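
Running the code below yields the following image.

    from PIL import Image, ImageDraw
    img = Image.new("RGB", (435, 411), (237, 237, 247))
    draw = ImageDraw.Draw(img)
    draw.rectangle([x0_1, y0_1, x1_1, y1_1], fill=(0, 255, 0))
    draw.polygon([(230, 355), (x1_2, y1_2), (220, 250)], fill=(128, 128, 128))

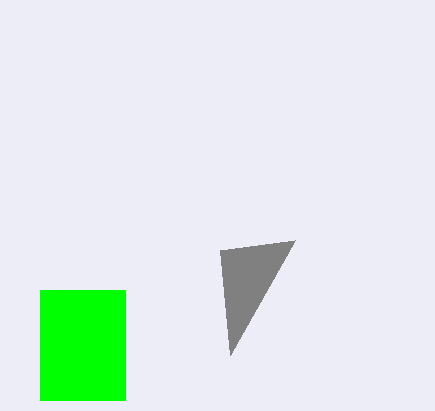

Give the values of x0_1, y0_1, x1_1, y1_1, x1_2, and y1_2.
x0_1 = 40
y0_1 = 290
x1_1 = 125
y1_1 = 400
x1_2 = 295
y1_2 = 240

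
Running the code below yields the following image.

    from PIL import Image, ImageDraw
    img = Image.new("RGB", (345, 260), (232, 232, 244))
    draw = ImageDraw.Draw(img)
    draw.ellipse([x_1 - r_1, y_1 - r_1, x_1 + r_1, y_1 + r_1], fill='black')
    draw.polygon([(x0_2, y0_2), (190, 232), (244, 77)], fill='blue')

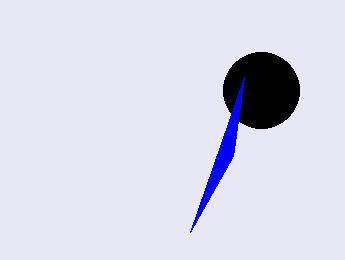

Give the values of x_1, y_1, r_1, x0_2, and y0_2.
x_1 = 261; y_1 = 90; r_1 = 38; x0_2 = 233; y0_2 = 156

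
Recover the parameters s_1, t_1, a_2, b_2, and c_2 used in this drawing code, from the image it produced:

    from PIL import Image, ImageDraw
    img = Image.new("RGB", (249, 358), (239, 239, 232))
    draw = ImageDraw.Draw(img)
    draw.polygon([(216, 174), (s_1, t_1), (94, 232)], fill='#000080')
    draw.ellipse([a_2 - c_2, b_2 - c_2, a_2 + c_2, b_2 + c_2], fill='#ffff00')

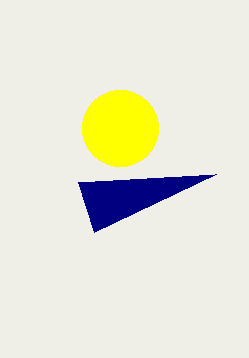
s_1 = 78
t_1 = 182
a_2 = 120
b_2 = 128
c_2 = 38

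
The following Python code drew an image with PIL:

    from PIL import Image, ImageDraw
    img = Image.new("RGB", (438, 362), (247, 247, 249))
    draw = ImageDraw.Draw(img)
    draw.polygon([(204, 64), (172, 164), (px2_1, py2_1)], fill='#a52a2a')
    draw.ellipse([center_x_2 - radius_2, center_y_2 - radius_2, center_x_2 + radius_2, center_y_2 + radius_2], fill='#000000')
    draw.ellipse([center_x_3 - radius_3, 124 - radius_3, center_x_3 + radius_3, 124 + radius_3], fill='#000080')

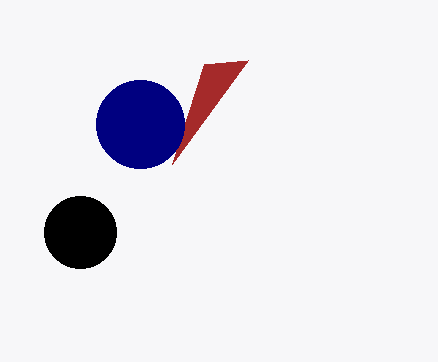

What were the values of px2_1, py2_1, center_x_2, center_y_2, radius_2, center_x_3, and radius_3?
px2_1 = 248
py2_1 = 60
center_x_2 = 80
center_y_2 = 232
radius_2 = 36
center_x_3 = 140
radius_3 = 44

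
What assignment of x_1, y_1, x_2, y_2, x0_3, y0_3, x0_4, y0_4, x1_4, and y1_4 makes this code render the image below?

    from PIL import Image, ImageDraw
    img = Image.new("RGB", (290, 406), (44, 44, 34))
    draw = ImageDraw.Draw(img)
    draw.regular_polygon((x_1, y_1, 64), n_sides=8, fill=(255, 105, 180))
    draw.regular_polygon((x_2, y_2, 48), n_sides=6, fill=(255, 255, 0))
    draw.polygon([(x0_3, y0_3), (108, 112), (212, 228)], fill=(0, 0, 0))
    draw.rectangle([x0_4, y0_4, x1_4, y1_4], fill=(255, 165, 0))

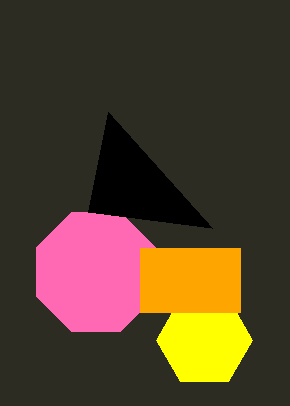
x_1 = 96, y_1 = 272, x_2 = 204, y_2 = 340, x0_3 = 88, y0_3 = 212, x0_4 = 140, y0_4 = 248, x1_4 = 240, y1_4 = 312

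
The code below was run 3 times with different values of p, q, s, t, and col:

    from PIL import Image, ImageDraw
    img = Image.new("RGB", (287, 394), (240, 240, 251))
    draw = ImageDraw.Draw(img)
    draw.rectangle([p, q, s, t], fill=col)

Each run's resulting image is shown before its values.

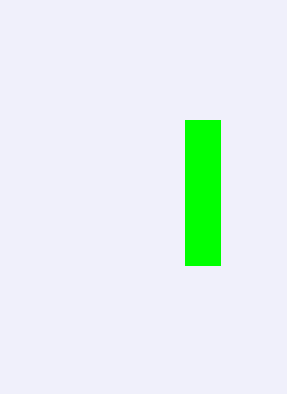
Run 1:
p = 185, q = 120, s = 220, t = 265, col = 'lime'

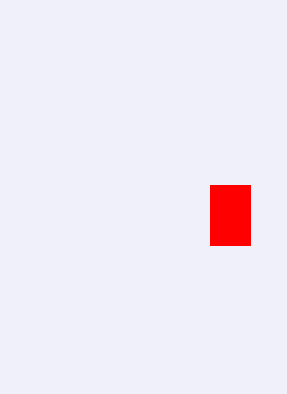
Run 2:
p = 210
q = 185
s = 250
t = 245
col = 'red'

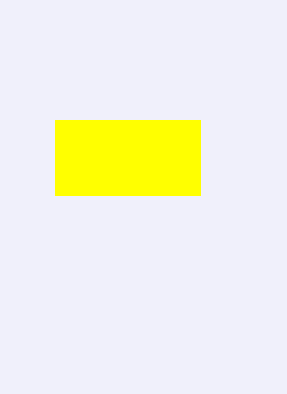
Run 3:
p = 55
q = 120
s = 200
t = 195
col = 'yellow'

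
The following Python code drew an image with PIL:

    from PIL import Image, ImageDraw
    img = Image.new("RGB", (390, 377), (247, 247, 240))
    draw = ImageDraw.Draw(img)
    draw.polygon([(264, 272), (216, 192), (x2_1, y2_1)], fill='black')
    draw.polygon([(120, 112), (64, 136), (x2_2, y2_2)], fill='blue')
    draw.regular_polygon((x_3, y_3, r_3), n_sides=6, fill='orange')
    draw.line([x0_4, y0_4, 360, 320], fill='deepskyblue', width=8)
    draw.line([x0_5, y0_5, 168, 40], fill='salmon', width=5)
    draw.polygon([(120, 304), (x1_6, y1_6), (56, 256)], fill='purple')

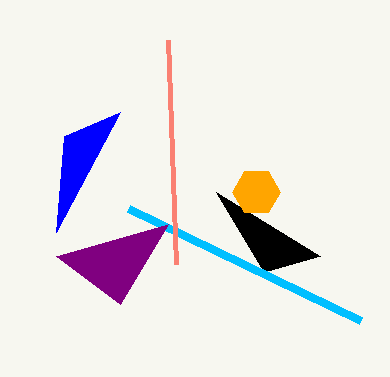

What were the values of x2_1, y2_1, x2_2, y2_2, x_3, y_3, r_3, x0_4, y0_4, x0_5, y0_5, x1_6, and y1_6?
x2_1 = 320, y2_1 = 256, x2_2 = 56, y2_2 = 232, x_3 = 256, y_3 = 192, r_3 = 24, x0_4 = 128, y0_4 = 208, x0_5 = 176, y0_5 = 264, x1_6 = 168, y1_6 = 224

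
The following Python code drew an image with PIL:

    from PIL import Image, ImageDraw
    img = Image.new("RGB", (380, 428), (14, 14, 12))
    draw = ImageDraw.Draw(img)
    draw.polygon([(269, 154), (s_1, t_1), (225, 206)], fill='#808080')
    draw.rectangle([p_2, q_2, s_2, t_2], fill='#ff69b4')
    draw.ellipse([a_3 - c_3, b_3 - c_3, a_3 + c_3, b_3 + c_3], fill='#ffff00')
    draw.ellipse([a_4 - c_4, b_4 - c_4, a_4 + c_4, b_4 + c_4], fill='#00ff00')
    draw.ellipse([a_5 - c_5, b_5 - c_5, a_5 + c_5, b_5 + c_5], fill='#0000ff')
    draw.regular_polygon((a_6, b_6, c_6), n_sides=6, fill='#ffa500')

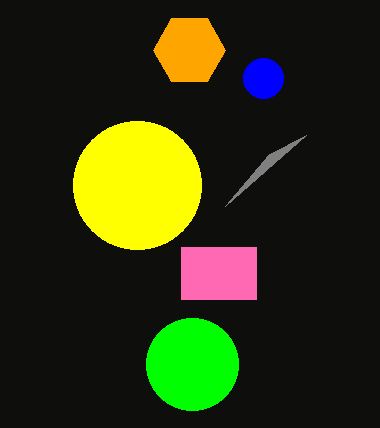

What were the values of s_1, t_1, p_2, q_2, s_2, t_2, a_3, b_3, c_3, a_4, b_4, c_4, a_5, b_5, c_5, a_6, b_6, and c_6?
s_1 = 306, t_1 = 135, p_2 = 181, q_2 = 247, s_2 = 256, t_2 = 299, a_3 = 137, b_3 = 185, c_3 = 64, a_4 = 192, b_4 = 364, c_4 = 46, a_5 = 263, b_5 = 78, c_5 = 20, a_6 = 189, b_6 = 50, c_6 = 36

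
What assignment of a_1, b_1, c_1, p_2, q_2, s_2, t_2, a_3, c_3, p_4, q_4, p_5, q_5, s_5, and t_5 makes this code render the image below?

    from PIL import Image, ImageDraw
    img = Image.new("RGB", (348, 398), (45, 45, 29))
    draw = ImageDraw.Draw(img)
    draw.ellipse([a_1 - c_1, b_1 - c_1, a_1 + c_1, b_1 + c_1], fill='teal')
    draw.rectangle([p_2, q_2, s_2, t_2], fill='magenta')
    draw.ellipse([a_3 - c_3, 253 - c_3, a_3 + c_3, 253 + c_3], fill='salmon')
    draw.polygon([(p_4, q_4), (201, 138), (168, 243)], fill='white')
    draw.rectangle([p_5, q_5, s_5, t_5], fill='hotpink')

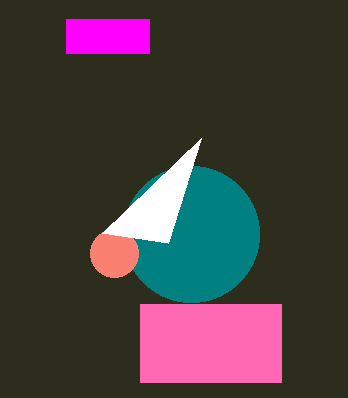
a_1 = 191, b_1 = 234, c_1 = 68, p_2 = 66, q_2 = 19, s_2 = 149, t_2 = 53, a_3 = 114, c_3 = 24, p_4 = 102, q_4 = 233, p_5 = 140, q_5 = 304, s_5 = 281, t_5 = 382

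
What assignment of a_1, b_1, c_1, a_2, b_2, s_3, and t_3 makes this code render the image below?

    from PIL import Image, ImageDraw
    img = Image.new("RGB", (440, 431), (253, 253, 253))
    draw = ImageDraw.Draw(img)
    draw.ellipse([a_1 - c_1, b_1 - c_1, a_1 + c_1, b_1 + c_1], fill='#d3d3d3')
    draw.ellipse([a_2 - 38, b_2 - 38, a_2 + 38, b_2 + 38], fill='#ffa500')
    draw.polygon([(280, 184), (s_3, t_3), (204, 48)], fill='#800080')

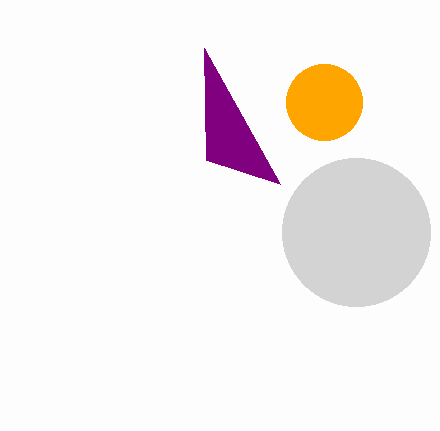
a_1 = 356; b_1 = 232; c_1 = 74; a_2 = 324; b_2 = 102; s_3 = 206; t_3 = 160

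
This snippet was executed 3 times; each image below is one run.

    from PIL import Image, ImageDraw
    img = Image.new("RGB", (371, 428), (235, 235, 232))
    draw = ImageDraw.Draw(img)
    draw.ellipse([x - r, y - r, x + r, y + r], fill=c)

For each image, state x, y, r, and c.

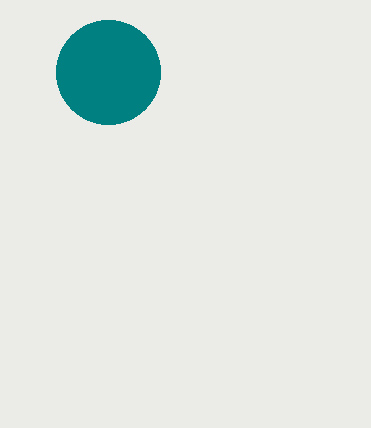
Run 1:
x = 108
y = 72
r = 52
c = 'teal'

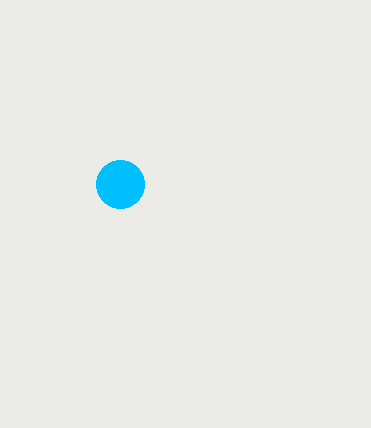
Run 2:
x = 120; y = 184; r = 24; c = 'deepskyblue'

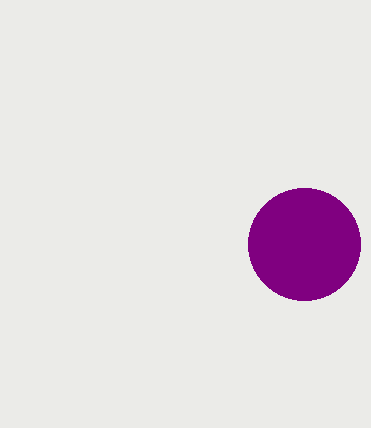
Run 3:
x = 304
y = 244
r = 56
c = 'purple'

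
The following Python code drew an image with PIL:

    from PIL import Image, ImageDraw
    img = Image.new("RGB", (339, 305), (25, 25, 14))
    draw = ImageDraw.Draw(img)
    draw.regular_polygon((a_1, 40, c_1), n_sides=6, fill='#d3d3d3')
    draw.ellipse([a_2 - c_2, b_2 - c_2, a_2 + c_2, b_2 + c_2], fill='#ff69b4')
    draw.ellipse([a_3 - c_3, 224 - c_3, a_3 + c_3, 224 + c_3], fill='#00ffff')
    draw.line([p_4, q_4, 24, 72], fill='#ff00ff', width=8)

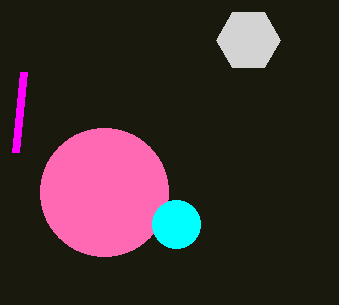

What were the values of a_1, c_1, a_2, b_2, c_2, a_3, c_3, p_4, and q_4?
a_1 = 248; c_1 = 32; a_2 = 104; b_2 = 192; c_2 = 64; a_3 = 176; c_3 = 24; p_4 = 16; q_4 = 152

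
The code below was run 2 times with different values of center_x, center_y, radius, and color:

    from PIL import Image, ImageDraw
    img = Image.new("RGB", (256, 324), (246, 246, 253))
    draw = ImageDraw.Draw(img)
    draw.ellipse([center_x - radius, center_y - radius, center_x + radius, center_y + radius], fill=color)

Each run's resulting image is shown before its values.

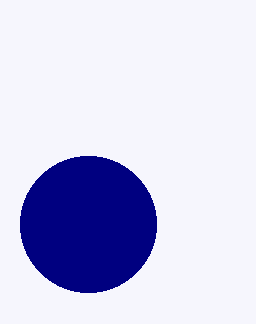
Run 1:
center_x = 88
center_y = 224
radius = 68
color = 'navy'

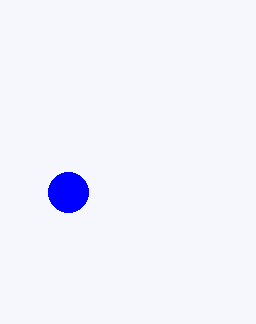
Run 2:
center_x = 68; center_y = 192; radius = 20; color = 'blue'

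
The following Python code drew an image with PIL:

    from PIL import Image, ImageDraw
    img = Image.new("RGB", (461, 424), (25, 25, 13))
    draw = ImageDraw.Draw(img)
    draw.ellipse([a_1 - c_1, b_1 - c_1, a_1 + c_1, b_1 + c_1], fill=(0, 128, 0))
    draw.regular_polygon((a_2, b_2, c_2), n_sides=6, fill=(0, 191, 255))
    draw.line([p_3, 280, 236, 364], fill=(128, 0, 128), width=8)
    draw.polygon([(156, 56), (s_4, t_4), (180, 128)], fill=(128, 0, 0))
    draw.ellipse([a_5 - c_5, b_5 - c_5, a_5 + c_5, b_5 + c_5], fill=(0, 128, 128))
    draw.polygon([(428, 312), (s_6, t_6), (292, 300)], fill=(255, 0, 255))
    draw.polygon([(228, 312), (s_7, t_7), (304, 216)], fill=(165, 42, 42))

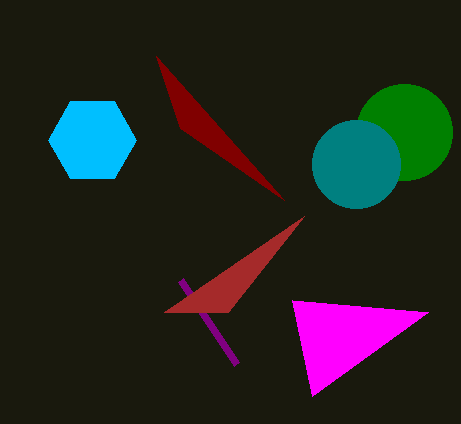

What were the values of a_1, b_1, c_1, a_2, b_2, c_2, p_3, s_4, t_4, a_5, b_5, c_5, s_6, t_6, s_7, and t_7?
a_1 = 404; b_1 = 132; c_1 = 48; a_2 = 92; b_2 = 140; c_2 = 44; p_3 = 180; s_4 = 284; t_4 = 200; a_5 = 356; b_5 = 164; c_5 = 44; s_6 = 312; t_6 = 396; s_7 = 164; t_7 = 312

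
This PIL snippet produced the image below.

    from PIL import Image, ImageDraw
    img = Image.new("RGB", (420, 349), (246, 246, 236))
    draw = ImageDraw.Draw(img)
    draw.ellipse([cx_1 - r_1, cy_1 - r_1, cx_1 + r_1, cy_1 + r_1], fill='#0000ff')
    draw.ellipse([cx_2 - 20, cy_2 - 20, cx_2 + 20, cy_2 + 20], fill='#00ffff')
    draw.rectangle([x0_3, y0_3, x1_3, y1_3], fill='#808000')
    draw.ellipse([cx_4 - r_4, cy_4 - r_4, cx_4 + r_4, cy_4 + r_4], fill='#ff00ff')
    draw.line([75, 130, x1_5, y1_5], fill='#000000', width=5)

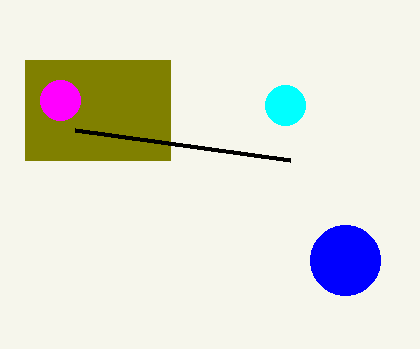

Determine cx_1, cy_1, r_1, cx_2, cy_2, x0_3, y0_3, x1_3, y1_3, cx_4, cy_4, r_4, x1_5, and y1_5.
cx_1 = 345; cy_1 = 260; r_1 = 35; cx_2 = 285; cy_2 = 105; x0_3 = 25; y0_3 = 60; x1_3 = 170; y1_3 = 160; cx_4 = 60; cy_4 = 100; r_4 = 20; x1_5 = 290; y1_5 = 160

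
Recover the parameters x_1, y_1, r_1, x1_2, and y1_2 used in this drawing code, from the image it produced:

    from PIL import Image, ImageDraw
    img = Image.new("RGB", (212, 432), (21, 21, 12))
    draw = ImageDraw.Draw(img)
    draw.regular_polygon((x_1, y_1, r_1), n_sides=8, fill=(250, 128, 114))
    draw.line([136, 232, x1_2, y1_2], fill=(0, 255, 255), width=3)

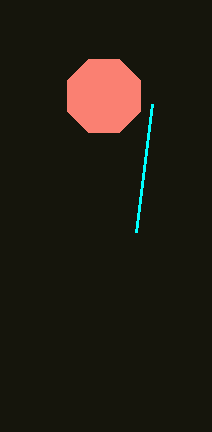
x_1 = 104, y_1 = 96, r_1 = 40, x1_2 = 152, y1_2 = 104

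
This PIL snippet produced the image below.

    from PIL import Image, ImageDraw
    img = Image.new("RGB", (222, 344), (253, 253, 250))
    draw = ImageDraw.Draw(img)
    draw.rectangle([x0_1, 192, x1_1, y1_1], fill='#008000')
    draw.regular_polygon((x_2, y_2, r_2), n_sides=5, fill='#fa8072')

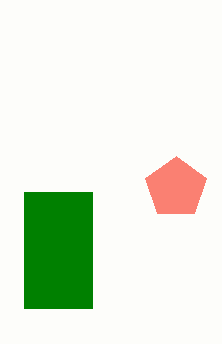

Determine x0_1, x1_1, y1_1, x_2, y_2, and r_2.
x0_1 = 24, x1_1 = 92, y1_1 = 308, x_2 = 176, y_2 = 188, r_2 = 32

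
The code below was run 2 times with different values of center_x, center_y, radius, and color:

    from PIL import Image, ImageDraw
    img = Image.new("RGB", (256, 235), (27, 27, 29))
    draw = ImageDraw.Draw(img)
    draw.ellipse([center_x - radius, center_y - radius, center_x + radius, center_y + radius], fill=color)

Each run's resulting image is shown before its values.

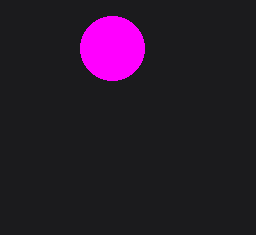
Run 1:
center_x = 112
center_y = 48
radius = 32
color = 'magenta'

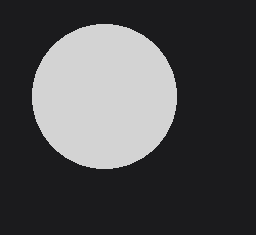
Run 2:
center_x = 104
center_y = 96
radius = 72
color = 'lightgray'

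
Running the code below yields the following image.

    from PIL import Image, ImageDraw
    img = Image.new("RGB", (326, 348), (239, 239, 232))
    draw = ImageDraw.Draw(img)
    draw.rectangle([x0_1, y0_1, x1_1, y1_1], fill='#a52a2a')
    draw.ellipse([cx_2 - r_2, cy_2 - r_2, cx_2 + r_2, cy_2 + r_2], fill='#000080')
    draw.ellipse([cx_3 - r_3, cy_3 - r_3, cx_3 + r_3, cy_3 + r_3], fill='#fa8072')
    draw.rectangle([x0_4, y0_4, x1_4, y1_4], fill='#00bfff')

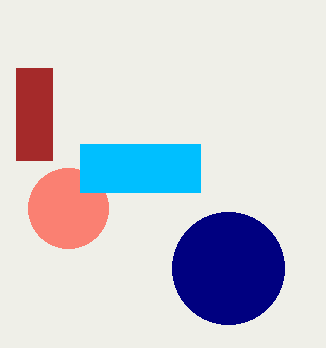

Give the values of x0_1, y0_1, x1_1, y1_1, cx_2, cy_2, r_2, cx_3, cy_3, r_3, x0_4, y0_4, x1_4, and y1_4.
x0_1 = 16, y0_1 = 68, x1_1 = 52, y1_1 = 160, cx_2 = 228, cy_2 = 268, r_2 = 56, cx_3 = 68, cy_3 = 208, r_3 = 40, x0_4 = 80, y0_4 = 144, x1_4 = 200, y1_4 = 192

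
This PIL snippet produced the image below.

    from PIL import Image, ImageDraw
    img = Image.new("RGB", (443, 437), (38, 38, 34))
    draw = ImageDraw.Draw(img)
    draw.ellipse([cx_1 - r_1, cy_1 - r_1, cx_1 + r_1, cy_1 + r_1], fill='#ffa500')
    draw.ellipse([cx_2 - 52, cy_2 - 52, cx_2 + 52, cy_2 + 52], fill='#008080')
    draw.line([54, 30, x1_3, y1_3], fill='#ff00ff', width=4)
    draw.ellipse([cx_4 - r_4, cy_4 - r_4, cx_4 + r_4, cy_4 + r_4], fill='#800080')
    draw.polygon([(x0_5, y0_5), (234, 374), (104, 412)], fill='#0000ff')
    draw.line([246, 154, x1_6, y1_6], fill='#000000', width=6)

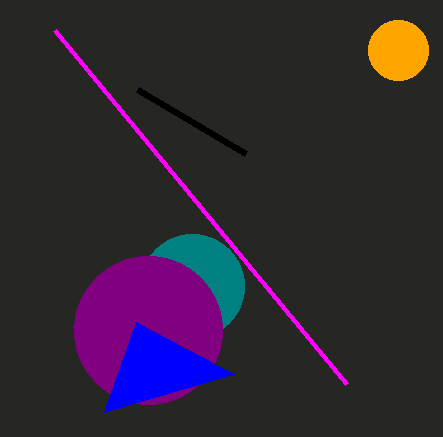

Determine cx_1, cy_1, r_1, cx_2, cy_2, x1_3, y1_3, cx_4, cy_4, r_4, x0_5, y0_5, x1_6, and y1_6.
cx_1 = 398, cy_1 = 50, r_1 = 30, cx_2 = 192, cy_2 = 286, x1_3 = 346, y1_3 = 384, cx_4 = 148, cy_4 = 330, r_4 = 74, x0_5 = 136, y0_5 = 322, x1_6 = 138, y1_6 = 90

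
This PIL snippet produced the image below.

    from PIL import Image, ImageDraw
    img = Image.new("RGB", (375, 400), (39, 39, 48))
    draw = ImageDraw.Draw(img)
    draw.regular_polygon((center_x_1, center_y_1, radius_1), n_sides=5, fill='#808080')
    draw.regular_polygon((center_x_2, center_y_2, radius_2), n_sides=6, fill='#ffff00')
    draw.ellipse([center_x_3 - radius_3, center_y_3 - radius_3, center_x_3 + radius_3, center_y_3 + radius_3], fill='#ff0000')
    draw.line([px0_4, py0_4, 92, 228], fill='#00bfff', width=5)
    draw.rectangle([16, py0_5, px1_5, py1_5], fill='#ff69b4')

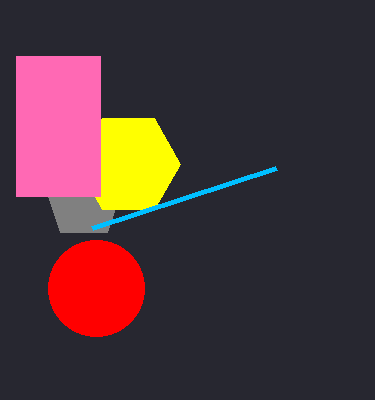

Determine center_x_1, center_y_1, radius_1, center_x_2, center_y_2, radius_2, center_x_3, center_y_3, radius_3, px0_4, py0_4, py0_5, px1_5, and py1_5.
center_x_1 = 84
center_y_1 = 200
radius_1 = 40
center_x_2 = 128
center_y_2 = 164
radius_2 = 52
center_x_3 = 96
center_y_3 = 288
radius_3 = 48
px0_4 = 276
py0_4 = 168
py0_5 = 56
px1_5 = 100
py1_5 = 196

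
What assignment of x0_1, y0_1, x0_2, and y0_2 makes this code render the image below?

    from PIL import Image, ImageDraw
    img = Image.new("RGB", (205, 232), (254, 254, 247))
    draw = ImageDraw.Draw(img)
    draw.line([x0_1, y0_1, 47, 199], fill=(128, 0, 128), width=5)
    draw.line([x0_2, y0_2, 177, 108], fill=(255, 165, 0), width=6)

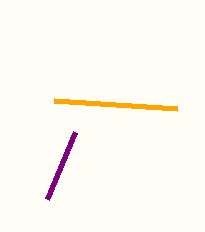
x0_1 = 75; y0_1 = 132; x0_2 = 54; y0_2 = 100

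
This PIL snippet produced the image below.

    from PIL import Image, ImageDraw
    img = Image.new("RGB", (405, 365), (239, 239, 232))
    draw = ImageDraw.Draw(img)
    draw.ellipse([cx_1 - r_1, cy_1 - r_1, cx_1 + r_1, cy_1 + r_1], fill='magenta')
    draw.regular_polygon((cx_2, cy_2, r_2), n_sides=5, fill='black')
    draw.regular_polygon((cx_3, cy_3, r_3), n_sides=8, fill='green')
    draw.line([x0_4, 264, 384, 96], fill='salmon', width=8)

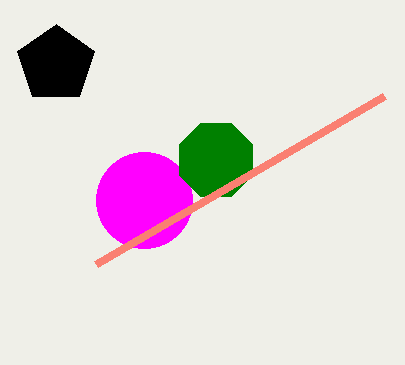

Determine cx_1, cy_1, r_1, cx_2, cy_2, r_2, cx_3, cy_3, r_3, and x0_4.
cx_1 = 144, cy_1 = 200, r_1 = 48, cx_2 = 56, cy_2 = 64, r_2 = 40, cx_3 = 216, cy_3 = 160, r_3 = 40, x0_4 = 96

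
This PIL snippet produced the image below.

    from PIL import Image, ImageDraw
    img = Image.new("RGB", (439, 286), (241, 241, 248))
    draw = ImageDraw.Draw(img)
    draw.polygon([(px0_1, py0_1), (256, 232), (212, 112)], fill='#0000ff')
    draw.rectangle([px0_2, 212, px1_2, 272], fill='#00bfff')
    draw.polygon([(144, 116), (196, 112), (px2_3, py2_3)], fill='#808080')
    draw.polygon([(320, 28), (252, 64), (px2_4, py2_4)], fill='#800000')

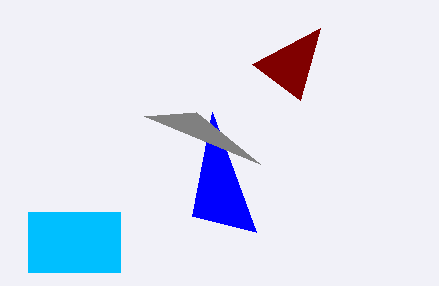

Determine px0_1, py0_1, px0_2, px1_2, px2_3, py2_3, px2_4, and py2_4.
px0_1 = 192, py0_1 = 216, px0_2 = 28, px1_2 = 120, px2_3 = 260, py2_3 = 164, px2_4 = 300, py2_4 = 100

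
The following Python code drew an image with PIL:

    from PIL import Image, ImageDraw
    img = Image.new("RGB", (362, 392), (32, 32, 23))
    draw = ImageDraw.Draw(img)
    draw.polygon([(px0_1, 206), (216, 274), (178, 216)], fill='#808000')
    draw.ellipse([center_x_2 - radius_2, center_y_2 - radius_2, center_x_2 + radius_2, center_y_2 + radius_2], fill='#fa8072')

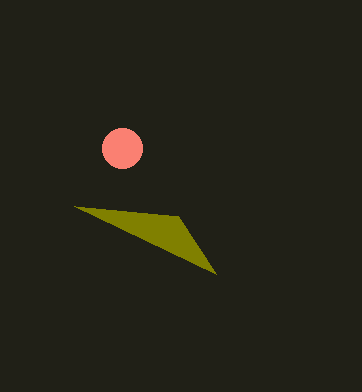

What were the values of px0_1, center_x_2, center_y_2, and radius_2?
px0_1 = 74, center_x_2 = 122, center_y_2 = 148, radius_2 = 20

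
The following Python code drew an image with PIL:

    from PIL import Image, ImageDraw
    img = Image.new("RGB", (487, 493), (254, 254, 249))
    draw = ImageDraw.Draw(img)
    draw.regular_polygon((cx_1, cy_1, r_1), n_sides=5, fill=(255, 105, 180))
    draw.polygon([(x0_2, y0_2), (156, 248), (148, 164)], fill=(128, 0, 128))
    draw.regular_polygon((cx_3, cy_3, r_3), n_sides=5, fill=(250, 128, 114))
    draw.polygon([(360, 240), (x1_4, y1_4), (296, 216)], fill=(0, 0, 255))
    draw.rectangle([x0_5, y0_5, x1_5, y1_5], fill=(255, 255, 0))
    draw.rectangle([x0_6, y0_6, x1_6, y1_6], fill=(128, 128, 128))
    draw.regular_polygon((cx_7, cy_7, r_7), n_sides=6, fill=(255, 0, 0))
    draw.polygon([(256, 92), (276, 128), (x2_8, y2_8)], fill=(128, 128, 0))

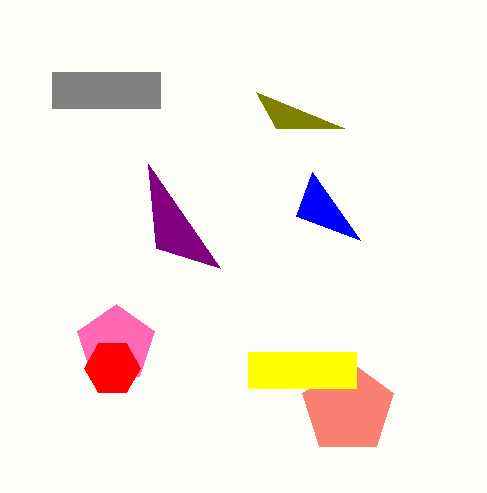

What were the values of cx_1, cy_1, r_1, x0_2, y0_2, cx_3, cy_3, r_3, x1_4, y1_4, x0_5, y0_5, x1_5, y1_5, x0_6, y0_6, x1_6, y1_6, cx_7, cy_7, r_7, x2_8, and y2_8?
cx_1 = 116
cy_1 = 344
r_1 = 40
x0_2 = 220
y0_2 = 268
cx_3 = 348
cy_3 = 408
r_3 = 48
x1_4 = 312
y1_4 = 172
x0_5 = 248
y0_5 = 352
x1_5 = 356
y1_5 = 388
x0_6 = 52
y0_6 = 72
x1_6 = 160
y1_6 = 108
cx_7 = 112
cy_7 = 368
r_7 = 28
x2_8 = 344
y2_8 = 128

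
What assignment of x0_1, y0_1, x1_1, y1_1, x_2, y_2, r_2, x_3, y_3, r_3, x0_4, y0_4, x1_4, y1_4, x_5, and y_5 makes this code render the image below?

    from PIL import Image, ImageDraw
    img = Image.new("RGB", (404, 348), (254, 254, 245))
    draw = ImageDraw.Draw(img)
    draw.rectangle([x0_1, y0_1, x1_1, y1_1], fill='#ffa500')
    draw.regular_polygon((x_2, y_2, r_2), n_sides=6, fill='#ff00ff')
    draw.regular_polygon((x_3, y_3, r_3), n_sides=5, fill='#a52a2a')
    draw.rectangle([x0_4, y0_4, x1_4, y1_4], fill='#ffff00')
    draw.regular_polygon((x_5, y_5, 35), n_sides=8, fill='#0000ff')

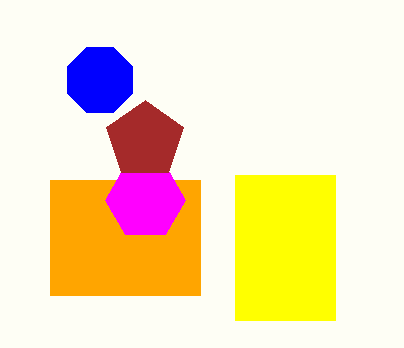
x0_1 = 50, y0_1 = 180, x1_1 = 200, y1_1 = 295, x_2 = 145, y_2 = 200, r_2 = 40, x_3 = 145, y_3 = 140, r_3 = 40, x0_4 = 235, y0_4 = 175, x1_4 = 335, y1_4 = 320, x_5 = 100, y_5 = 80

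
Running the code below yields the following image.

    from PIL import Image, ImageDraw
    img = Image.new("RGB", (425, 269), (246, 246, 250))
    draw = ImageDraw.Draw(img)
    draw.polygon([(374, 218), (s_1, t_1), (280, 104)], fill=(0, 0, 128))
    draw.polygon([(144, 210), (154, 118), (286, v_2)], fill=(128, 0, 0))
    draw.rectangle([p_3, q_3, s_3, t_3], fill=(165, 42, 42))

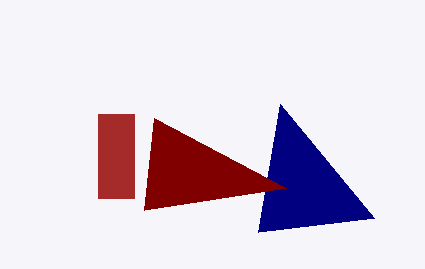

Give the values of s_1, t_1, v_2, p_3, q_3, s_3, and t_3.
s_1 = 258; t_1 = 232; v_2 = 188; p_3 = 98; q_3 = 114; s_3 = 134; t_3 = 198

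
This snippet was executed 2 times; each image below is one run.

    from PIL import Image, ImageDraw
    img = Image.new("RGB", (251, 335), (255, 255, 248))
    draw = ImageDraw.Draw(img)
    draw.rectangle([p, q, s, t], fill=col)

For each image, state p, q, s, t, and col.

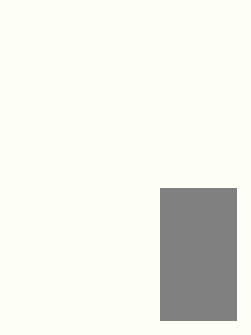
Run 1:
p = 160
q = 188
s = 236
t = 320
col = 'gray'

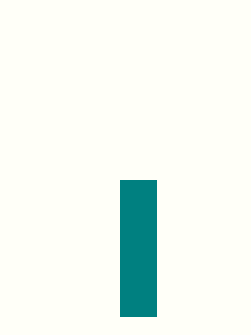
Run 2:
p = 120
q = 180
s = 156
t = 316
col = 'teal'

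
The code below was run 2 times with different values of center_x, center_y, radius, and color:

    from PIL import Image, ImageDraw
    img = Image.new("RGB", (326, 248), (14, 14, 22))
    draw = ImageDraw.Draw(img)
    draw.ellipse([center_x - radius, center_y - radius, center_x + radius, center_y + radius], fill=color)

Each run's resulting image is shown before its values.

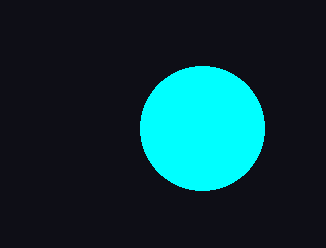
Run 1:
center_x = 202; center_y = 128; radius = 62; color = 'cyan'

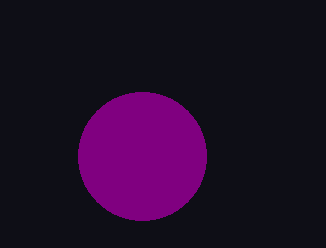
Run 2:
center_x = 142
center_y = 156
radius = 64
color = 'purple'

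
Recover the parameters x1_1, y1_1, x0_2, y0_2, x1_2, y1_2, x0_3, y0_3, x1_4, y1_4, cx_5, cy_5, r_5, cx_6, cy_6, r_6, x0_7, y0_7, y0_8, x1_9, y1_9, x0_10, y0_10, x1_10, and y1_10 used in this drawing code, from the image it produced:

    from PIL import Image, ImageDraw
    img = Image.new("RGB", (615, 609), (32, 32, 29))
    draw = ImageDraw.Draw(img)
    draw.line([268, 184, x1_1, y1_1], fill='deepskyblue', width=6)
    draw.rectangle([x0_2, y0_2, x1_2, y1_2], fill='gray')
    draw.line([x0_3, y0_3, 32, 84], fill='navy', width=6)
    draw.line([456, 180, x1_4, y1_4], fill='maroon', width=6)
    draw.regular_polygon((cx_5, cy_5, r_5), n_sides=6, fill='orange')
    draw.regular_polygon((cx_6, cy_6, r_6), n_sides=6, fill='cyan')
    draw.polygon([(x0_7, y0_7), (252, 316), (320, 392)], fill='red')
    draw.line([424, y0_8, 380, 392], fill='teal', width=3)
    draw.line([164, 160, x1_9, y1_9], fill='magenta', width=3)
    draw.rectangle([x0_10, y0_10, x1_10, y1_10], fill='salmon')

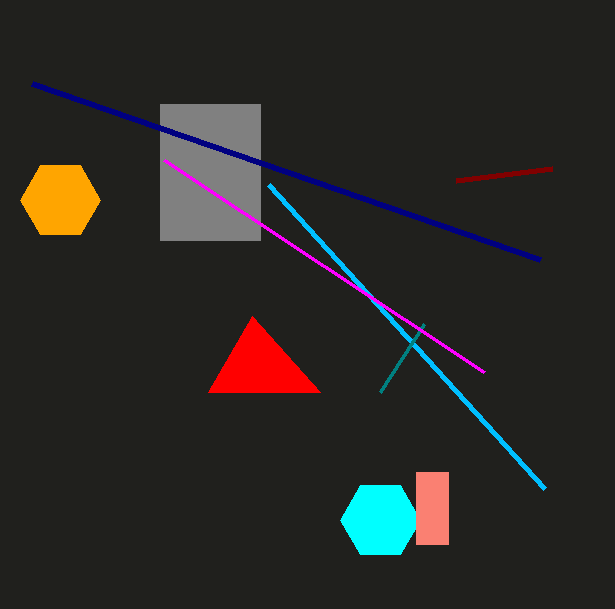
x1_1 = 544; y1_1 = 488; x0_2 = 160; y0_2 = 104; x1_2 = 260; y1_2 = 240; x0_3 = 540; y0_3 = 260; x1_4 = 552; y1_4 = 168; cx_5 = 60; cy_5 = 200; r_5 = 40; cx_6 = 380; cy_6 = 520; r_6 = 40; x0_7 = 208; y0_7 = 392; y0_8 = 324; x1_9 = 484; y1_9 = 372; x0_10 = 416; y0_10 = 472; x1_10 = 448; y1_10 = 544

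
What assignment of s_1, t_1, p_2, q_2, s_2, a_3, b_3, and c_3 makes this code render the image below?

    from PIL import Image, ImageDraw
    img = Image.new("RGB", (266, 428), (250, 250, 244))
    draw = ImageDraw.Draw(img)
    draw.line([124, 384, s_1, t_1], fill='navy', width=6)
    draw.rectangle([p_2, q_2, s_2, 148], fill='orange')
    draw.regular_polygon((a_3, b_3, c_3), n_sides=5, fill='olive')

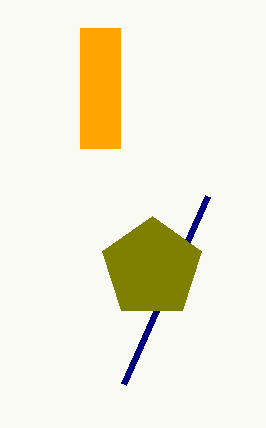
s_1 = 208, t_1 = 196, p_2 = 80, q_2 = 28, s_2 = 120, a_3 = 152, b_3 = 268, c_3 = 52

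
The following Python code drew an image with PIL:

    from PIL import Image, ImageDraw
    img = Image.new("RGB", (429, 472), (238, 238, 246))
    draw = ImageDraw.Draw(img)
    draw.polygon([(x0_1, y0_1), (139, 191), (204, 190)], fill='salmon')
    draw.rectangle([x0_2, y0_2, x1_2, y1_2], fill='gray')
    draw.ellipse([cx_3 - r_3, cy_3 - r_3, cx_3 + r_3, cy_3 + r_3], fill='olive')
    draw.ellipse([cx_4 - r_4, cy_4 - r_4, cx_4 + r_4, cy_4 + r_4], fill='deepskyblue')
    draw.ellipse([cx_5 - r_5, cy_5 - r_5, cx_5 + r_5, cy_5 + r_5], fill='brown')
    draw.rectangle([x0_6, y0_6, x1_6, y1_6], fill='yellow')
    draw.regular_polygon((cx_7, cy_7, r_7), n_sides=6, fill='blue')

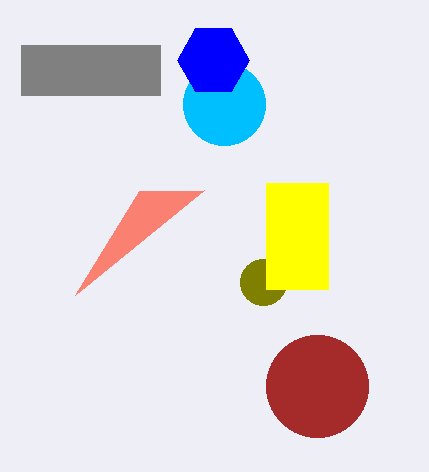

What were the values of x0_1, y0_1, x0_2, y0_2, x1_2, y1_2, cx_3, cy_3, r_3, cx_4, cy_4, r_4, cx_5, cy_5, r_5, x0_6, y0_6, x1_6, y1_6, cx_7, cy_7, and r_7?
x0_1 = 75; y0_1 = 295; x0_2 = 21; y0_2 = 45; x1_2 = 160; y1_2 = 95; cx_3 = 263; cy_3 = 282; r_3 = 23; cx_4 = 224; cy_4 = 104; r_4 = 41; cx_5 = 317; cy_5 = 386; r_5 = 51; x0_6 = 266; y0_6 = 183; x1_6 = 328; y1_6 = 289; cx_7 = 213; cy_7 = 60; r_7 = 36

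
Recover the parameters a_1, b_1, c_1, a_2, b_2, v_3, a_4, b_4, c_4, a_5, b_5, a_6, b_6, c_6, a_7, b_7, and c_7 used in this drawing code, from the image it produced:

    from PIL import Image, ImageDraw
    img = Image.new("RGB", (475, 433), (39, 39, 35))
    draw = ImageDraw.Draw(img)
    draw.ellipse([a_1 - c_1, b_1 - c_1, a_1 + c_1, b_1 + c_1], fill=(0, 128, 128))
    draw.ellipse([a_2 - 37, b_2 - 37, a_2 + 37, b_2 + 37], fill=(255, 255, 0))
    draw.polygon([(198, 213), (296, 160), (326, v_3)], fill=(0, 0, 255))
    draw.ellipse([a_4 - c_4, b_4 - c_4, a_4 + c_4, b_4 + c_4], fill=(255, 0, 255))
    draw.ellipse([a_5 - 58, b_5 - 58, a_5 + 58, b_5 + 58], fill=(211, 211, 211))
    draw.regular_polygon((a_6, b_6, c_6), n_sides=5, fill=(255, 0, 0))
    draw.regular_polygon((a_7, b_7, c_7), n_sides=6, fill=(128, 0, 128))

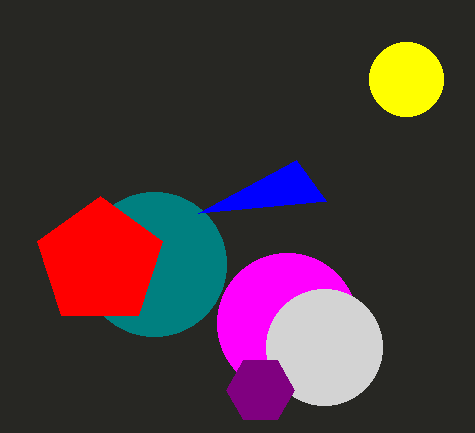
a_1 = 154
b_1 = 264
c_1 = 72
a_2 = 406
b_2 = 79
v_3 = 201
a_4 = 287
b_4 = 323
c_4 = 70
a_5 = 324
b_5 = 347
a_6 = 100
b_6 = 262
c_6 = 66
a_7 = 260
b_7 = 390
c_7 = 34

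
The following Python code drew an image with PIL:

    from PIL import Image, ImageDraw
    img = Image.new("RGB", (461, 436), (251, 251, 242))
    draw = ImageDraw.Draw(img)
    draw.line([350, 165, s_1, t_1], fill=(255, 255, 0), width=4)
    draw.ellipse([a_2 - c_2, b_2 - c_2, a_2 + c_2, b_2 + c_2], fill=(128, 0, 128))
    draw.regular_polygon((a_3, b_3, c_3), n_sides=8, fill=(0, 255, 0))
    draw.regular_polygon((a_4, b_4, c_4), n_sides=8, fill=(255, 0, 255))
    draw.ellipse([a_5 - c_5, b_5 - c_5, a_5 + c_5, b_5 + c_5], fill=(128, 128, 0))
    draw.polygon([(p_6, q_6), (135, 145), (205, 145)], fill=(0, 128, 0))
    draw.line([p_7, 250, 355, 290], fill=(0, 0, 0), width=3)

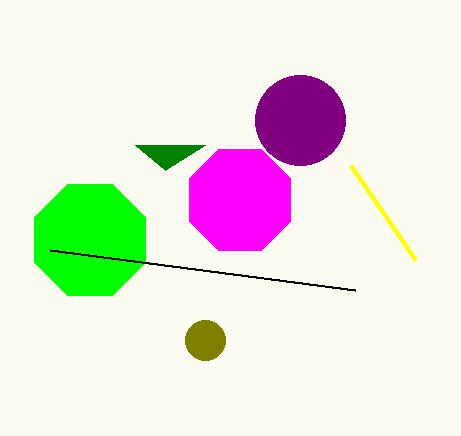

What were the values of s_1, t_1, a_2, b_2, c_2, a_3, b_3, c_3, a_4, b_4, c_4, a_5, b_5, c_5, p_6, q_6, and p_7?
s_1 = 415
t_1 = 260
a_2 = 300
b_2 = 120
c_2 = 45
a_3 = 90
b_3 = 240
c_3 = 60
a_4 = 240
b_4 = 200
c_4 = 55
a_5 = 205
b_5 = 340
c_5 = 20
p_6 = 165
q_6 = 170
p_7 = 50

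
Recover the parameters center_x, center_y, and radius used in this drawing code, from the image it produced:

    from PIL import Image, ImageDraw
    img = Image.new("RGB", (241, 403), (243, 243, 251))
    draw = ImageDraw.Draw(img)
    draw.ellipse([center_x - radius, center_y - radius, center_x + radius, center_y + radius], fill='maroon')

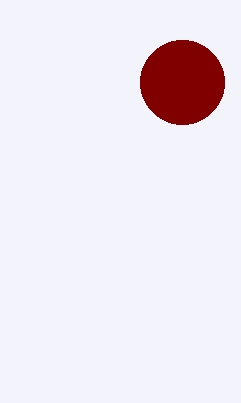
center_x = 182
center_y = 82
radius = 42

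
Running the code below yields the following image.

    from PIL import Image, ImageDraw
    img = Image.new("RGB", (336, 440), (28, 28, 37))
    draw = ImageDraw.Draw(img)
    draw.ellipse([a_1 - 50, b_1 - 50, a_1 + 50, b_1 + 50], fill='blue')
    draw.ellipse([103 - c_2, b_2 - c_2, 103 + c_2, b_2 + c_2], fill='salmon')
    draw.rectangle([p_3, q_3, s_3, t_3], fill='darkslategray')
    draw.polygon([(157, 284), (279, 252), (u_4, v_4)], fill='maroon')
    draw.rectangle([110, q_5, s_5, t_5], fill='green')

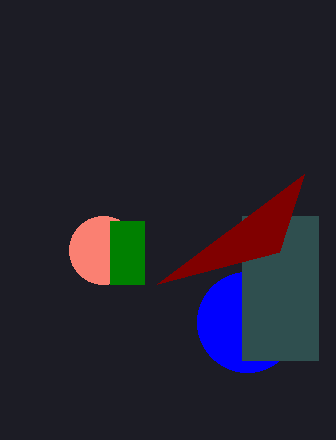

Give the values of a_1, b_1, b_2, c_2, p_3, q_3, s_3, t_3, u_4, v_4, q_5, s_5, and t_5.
a_1 = 247, b_1 = 322, b_2 = 250, c_2 = 34, p_3 = 242, q_3 = 216, s_3 = 318, t_3 = 360, u_4 = 304, v_4 = 174, q_5 = 221, s_5 = 144, t_5 = 284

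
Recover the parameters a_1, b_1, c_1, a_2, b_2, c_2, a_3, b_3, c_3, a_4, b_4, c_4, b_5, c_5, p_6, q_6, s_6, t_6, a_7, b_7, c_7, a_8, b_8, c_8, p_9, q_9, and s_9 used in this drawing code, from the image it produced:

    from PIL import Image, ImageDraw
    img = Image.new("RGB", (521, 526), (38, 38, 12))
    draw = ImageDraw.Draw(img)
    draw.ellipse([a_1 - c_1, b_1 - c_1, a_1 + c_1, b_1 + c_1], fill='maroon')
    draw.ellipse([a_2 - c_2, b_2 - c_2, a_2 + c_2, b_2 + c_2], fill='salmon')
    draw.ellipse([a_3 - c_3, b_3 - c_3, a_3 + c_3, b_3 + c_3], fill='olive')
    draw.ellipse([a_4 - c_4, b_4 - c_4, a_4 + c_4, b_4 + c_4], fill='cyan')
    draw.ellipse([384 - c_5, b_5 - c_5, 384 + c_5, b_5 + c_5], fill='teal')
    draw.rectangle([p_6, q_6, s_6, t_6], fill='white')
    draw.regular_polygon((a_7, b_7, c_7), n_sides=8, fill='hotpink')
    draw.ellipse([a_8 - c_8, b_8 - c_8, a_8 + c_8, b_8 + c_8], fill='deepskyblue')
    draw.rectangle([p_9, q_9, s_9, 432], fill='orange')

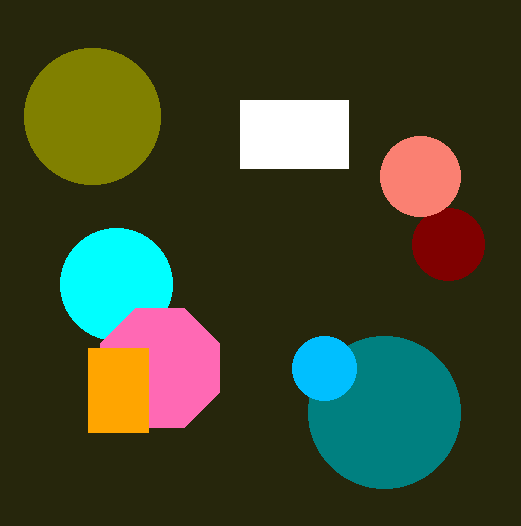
a_1 = 448
b_1 = 244
c_1 = 36
a_2 = 420
b_2 = 176
c_2 = 40
a_3 = 92
b_3 = 116
c_3 = 68
a_4 = 116
b_4 = 284
c_4 = 56
b_5 = 412
c_5 = 76
p_6 = 240
q_6 = 100
s_6 = 348
t_6 = 168
a_7 = 160
b_7 = 368
c_7 = 64
a_8 = 324
b_8 = 368
c_8 = 32
p_9 = 88
q_9 = 348
s_9 = 148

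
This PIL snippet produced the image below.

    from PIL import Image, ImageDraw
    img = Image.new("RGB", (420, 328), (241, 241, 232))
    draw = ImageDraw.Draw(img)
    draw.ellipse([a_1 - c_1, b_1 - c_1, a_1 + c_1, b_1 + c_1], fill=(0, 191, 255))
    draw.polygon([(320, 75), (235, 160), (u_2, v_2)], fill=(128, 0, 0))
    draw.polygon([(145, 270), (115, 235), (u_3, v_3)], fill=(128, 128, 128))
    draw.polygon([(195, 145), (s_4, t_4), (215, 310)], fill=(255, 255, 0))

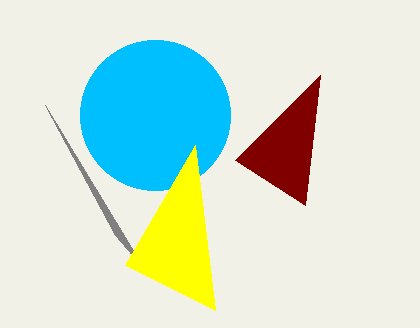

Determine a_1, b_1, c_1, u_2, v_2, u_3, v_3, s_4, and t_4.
a_1 = 155
b_1 = 115
c_1 = 75
u_2 = 305
v_2 = 205
u_3 = 45
v_3 = 105
s_4 = 125
t_4 = 265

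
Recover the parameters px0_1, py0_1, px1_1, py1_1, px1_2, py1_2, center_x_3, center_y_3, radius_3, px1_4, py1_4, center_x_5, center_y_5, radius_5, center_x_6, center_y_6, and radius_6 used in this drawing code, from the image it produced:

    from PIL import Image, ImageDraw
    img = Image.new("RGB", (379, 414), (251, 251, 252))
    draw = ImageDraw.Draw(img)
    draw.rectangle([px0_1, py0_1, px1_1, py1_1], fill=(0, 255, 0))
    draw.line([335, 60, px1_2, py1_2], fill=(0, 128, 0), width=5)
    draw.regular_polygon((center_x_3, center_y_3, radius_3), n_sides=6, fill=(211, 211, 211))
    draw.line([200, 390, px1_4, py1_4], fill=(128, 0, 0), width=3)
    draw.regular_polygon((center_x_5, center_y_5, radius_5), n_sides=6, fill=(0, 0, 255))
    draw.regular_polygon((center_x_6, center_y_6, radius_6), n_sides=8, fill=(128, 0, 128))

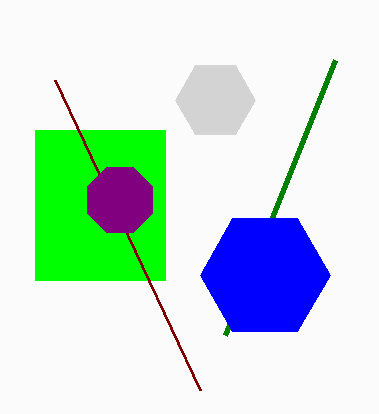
px0_1 = 35
py0_1 = 130
px1_1 = 165
py1_1 = 280
px1_2 = 225
py1_2 = 335
center_x_3 = 215
center_y_3 = 100
radius_3 = 40
px1_4 = 55
py1_4 = 80
center_x_5 = 265
center_y_5 = 275
radius_5 = 65
center_x_6 = 120
center_y_6 = 200
radius_6 = 35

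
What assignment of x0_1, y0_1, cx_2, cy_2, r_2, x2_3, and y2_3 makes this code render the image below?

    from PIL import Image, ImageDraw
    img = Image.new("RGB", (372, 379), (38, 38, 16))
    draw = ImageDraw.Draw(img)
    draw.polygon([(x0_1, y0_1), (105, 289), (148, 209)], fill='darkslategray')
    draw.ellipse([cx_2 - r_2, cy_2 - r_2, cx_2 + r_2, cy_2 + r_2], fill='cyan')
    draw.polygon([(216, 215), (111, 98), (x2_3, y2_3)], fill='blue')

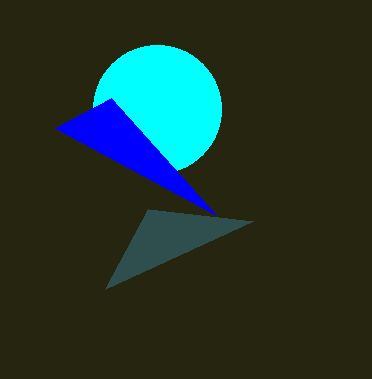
x0_1 = 253
y0_1 = 221
cx_2 = 157
cy_2 = 109
r_2 = 64
x2_3 = 55
y2_3 = 128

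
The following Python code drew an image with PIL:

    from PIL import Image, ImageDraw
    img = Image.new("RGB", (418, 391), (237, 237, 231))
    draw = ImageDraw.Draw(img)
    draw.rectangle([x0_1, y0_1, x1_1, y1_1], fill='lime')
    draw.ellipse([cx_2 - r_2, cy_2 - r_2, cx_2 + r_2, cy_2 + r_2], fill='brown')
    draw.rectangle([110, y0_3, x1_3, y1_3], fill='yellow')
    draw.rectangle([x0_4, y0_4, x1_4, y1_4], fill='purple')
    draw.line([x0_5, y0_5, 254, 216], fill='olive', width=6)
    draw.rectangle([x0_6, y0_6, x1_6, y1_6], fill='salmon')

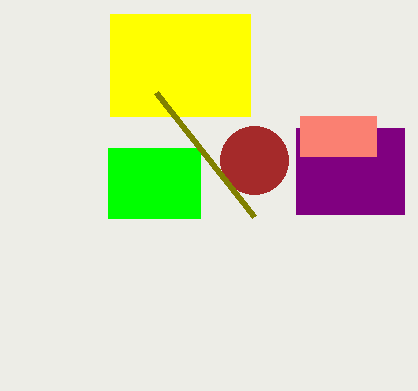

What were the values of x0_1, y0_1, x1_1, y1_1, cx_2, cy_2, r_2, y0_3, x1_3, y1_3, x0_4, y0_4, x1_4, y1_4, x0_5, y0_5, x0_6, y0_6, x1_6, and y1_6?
x0_1 = 108
y0_1 = 148
x1_1 = 200
y1_1 = 218
cx_2 = 254
cy_2 = 160
r_2 = 34
y0_3 = 14
x1_3 = 250
y1_3 = 116
x0_4 = 296
y0_4 = 128
x1_4 = 404
y1_4 = 214
x0_5 = 156
y0_5 = 92
x0_6 = 300
y0_6 = 116
x1_6 = 376
y1_6 = 156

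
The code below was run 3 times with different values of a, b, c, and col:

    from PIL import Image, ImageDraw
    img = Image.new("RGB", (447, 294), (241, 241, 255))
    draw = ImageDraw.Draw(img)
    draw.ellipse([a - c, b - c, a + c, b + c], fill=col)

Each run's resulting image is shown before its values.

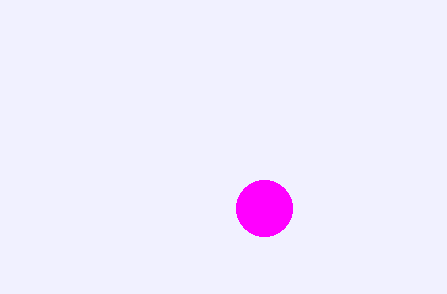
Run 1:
a = 264; b = 208; c = 28; col = 'magenta'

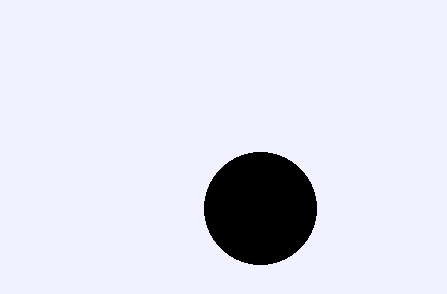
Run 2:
a = 260; b = 208; c = 56; col = 'black'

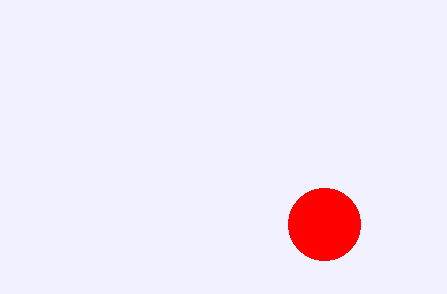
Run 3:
a = 324, b = 224, c = 36, col = 'red'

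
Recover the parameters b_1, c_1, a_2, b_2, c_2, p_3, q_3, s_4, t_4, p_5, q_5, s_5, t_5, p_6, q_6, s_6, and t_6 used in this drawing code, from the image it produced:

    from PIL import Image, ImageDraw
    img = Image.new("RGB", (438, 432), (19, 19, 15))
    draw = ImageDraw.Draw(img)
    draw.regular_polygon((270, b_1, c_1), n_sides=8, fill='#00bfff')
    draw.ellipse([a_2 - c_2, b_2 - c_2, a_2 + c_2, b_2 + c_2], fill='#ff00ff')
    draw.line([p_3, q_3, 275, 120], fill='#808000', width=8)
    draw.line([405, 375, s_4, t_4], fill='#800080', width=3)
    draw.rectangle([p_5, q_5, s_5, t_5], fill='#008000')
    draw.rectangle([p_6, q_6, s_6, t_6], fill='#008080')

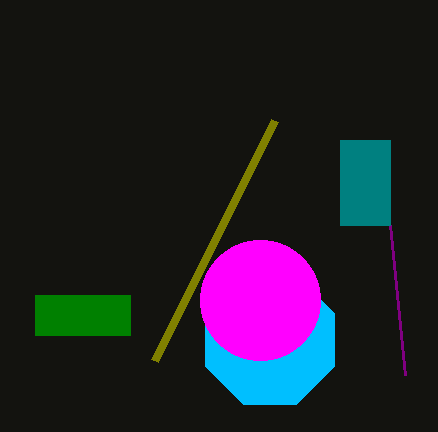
b_1 = 340; c_1 = 70; a_2 = 260; b_2 = 300; c_2 = 60; p_3 = 155; q_3 = 360; s_4 = 390; t_4 = 225; p_5 = 35; q_5 = 295; s_5 = 130; t_5 = 335; p_6 = 340; q_6 = 140; s_6 = 390; t_6 = 225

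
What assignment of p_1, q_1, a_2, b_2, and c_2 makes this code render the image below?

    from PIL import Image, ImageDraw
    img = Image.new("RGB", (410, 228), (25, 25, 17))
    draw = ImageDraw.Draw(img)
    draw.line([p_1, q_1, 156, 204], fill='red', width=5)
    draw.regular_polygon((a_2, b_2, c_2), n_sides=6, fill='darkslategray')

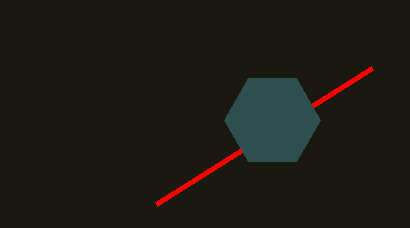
p_1 = 372
q_1 = 68
a_2 = 272
b_2 = 120
c_2 = 48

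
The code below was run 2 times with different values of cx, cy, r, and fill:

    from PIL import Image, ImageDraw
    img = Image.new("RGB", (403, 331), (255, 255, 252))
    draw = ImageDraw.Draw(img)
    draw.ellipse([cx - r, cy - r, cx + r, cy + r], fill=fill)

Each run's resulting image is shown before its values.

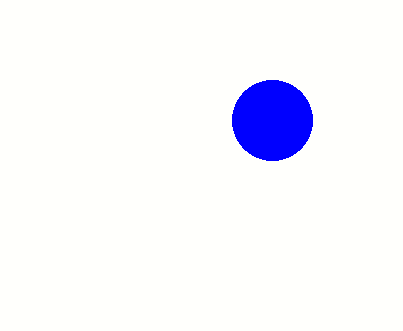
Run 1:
cx = 272, cy = 120, r = 40, fill = 'blue'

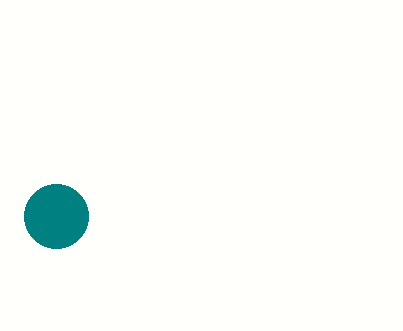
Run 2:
cx = 56, cy = 216, r = 32, fill = 'teal'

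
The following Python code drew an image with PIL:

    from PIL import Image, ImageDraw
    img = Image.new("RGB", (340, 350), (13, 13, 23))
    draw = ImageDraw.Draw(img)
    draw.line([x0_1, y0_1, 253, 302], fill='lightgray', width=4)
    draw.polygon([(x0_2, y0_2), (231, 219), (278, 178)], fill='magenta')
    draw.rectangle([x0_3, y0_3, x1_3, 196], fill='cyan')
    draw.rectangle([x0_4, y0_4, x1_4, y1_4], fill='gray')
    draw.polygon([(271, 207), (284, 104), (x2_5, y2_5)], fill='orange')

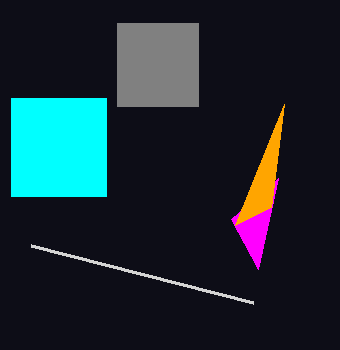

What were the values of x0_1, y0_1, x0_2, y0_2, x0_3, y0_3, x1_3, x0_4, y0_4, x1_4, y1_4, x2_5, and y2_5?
x0_1 = 31; y0_1 = 245; x0_2 = 258; y0_2 = 269; x0_3 = 11; y0_3 = 98; x1_3 = 106; x0_4 = 117; y0_4 = 23; x1_4 = 198; y1_4 = 106; x2_5 = 235; y2_5 = 225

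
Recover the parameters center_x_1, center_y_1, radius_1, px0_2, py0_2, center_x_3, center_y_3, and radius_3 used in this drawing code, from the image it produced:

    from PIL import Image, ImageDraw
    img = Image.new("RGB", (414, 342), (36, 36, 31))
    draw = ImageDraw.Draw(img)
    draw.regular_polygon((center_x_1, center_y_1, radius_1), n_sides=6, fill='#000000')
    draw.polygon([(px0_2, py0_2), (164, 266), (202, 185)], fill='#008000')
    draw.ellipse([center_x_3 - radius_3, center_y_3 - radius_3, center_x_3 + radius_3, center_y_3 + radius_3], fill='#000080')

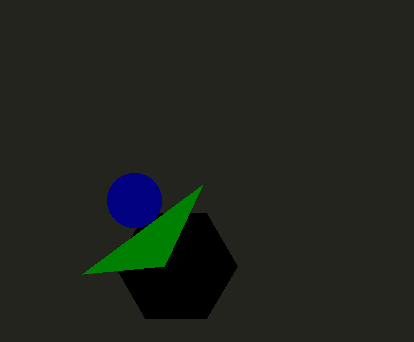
center_x_1 = 176; center_y_1 = 266; radius_1 = 61; px0_2 = 82; py0_2 = 274; center_x_3 = 134; center_y_3 = 200; radius_3 = 27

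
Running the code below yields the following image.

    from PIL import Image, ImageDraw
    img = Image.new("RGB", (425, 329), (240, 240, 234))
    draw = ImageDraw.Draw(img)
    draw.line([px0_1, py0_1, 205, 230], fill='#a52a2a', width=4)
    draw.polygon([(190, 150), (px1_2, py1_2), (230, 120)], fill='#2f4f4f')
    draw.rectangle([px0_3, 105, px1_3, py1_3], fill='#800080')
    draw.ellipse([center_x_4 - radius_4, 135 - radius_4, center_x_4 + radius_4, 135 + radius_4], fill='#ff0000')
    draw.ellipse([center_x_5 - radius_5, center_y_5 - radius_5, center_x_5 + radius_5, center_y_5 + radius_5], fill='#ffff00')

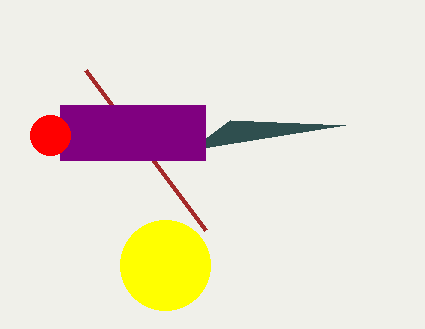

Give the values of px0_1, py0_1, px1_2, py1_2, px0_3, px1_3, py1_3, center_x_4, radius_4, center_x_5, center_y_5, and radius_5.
px0_1 = 85; py0_1 = 70; px1_2 = 345; py1_2 = 125; px0_3 = 60; px1_3 = 205; py1_3 = 160; center_x_4 = 50; radius_4 = 20; center_x_5 = 165; center_y_5 = 265; radius_5 = 45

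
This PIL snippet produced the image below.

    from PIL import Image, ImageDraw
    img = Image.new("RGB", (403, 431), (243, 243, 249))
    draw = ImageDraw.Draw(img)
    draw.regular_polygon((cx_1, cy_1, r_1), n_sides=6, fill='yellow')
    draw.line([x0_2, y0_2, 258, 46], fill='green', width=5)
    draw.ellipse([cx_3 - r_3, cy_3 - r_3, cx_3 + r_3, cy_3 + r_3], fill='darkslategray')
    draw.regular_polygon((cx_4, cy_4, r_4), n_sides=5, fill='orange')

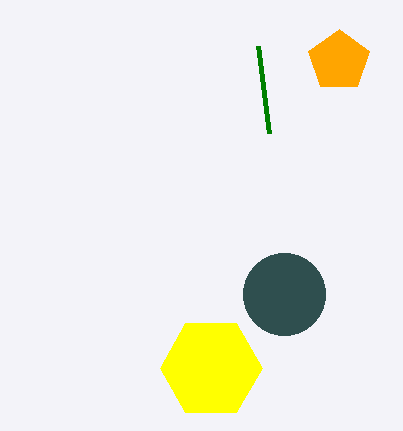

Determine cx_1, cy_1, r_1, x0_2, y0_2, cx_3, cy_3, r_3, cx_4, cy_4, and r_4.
cx_1 = 211
cy_1 = 368
r_1 = 51
x0_2 = 269
y0_2 = 133
cx_3 = 284
cy_3 = 294
r_3 = 41
cx_4 = 339
cy_4 = 61
r_4 = 32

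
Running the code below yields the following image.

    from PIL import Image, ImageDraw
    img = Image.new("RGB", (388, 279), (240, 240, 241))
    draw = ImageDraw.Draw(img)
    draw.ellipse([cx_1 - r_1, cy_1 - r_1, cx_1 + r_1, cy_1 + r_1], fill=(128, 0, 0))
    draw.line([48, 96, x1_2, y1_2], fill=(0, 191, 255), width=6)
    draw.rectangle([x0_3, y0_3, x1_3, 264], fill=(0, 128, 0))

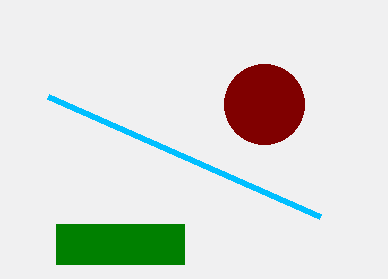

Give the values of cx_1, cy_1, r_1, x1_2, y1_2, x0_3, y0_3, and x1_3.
cx_1 = 264; cy_1 = 104; r_1 = 40; x1_2 = 320; y1_2 = 216; x0_3 = 56; y0_3 = 224; x1_3 = 184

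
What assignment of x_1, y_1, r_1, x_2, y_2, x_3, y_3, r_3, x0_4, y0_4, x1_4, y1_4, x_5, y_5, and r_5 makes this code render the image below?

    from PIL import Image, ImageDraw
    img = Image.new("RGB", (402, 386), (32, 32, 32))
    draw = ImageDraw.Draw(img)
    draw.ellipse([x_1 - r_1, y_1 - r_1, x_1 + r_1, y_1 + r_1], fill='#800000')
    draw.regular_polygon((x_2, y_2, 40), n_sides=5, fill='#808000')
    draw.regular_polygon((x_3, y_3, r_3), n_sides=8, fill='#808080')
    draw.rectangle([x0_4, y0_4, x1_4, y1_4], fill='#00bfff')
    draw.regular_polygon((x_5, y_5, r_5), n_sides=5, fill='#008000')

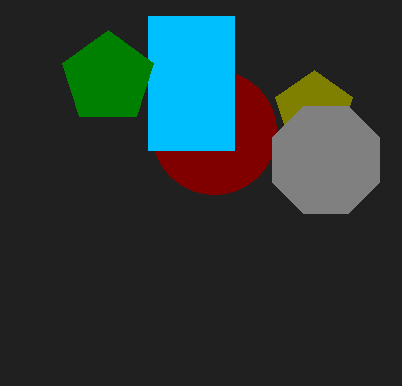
x_1 = 214, y_1 = 132, r_1 = 62, x_2 = 314, y_2 = 110, x_3 = 326, y_3 = 160, r_3 = 58, x0_4 = 148, y0_4 = 16, x1_4 = 234, y1_4 = 150, x_5 = 108, y_5 = 78, r_5 = 48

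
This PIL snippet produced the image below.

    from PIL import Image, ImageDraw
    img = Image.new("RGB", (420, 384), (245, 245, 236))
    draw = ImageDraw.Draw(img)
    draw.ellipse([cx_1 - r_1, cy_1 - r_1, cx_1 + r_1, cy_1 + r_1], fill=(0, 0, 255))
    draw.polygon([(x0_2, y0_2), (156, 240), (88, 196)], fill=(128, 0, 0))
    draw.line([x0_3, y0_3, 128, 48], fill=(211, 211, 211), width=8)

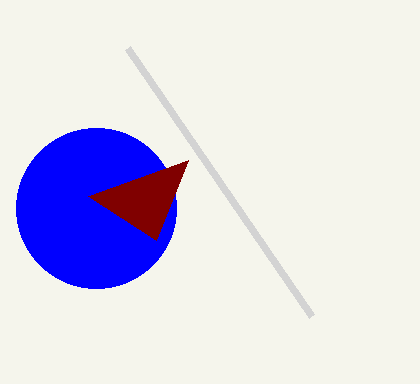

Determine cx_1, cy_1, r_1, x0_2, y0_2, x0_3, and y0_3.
cx_1 = 96, cy_1 = 208, r_1 = 80, x0_2 = 188, y0_2 = 160, x0_3 = 312, y0_3 = 316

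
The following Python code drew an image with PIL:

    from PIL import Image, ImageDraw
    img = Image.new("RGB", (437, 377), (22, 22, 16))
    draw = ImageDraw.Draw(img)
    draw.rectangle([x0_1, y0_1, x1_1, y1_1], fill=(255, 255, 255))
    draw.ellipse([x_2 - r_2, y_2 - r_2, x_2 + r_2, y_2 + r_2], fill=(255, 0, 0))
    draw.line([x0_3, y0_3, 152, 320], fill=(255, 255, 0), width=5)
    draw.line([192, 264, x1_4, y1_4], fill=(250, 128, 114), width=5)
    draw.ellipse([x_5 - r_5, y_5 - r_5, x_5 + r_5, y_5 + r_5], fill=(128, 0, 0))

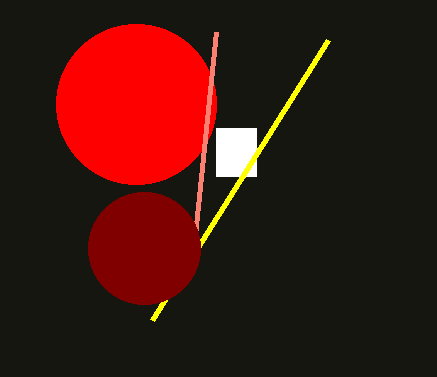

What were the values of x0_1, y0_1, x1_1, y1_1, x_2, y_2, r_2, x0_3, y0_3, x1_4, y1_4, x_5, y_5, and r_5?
x0_1 = 216, y0_1 = 128, x1_1 = 256, y1_1 = 176, x_2 = 136, y_2 = 104, r_2 = 80, x0_3 = 328, y0_3 = 40, x1_4 = 216, y1_4 = 32, x_5 = 144, y_5 = 248, r_5 = 56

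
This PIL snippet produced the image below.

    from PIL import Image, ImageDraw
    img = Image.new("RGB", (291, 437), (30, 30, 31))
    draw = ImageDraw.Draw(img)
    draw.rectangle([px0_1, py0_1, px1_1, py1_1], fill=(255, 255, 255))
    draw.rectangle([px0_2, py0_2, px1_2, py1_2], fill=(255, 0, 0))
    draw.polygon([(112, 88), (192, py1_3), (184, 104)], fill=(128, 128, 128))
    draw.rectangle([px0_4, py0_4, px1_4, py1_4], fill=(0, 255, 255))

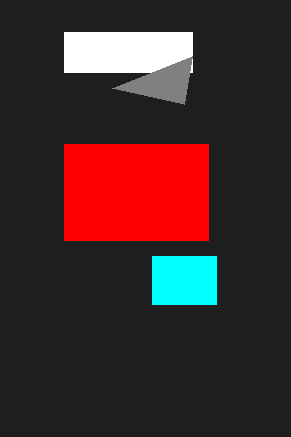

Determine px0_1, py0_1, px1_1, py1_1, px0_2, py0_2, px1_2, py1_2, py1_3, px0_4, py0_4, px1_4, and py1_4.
px0_1 = 64, py0_1 = 32, px1_1 = 192, py1_1 = 72, px0_2 = 64, py0_2 = 144, px1_2 = 208, py1_2 = 240, py1_3 = 56, px0_4 = 152, py0_4 = 256, px1_4 = 216, py1_4 = 304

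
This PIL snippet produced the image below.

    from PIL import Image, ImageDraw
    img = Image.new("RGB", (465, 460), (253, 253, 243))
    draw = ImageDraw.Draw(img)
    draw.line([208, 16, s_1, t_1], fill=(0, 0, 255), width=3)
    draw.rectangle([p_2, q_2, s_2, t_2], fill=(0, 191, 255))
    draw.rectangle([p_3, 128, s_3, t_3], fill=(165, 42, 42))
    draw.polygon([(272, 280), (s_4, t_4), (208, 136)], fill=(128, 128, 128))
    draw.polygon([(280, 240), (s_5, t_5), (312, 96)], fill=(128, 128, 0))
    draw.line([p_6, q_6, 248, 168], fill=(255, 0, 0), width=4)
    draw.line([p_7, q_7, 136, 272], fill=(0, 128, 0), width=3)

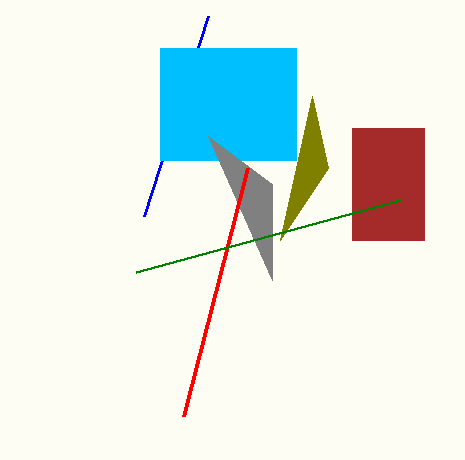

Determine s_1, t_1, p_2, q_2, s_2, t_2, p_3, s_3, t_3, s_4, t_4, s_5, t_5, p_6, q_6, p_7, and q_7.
s_1 = 144; t_1 = 216; p_2 = 160; q_2 = 48; s_2 = 296; t_2 = 160; p_3 = 352; s_3 = 424; t_3 = 240; s_4 = 272; t_4 = 184; s_5 = 328; t_5 = 168; p_6 = 184; q_6 = 416; p_7 = 400; q_7 = 200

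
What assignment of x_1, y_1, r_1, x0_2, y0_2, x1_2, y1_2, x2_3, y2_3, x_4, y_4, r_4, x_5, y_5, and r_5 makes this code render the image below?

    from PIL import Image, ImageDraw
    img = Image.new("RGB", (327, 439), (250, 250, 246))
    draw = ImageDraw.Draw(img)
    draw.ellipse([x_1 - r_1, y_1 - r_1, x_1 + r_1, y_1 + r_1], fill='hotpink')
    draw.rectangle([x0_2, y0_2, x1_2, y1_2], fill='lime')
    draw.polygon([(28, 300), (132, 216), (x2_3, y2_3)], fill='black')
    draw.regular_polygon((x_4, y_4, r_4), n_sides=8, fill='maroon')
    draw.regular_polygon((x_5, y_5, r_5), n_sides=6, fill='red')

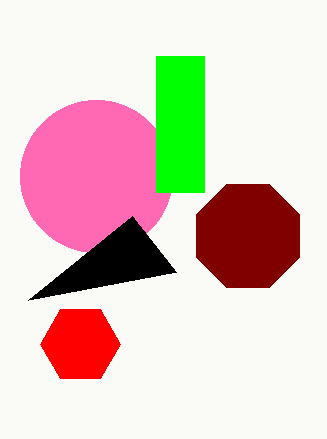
x_1 = 96; y_1 = 176; r_1 = 76; x0_2 = 156; y0_2 = 56; x1_2 = 204; y1_2 = 192; x2_3 = 176; y2_3 = 272; x_4 = 248; y_4 = 236; r_4 = 56; x_5 = 80; y_5 = 344; r_5 = 40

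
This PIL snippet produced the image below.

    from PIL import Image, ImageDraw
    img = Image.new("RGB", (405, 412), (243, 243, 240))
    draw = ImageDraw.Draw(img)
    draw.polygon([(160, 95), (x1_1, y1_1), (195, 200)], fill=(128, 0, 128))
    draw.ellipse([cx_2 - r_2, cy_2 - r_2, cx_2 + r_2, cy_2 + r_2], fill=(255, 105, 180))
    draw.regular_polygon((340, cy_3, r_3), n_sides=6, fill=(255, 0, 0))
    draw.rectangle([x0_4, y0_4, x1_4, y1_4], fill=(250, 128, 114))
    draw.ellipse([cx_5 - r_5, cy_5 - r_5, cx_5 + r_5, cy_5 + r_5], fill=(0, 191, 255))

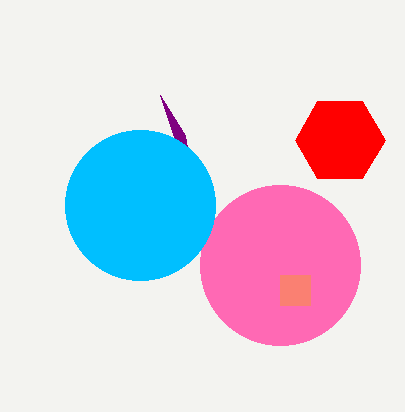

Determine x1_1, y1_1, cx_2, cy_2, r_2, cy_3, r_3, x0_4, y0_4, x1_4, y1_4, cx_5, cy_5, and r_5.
x1_1 = 185
y1_1 = 135
cx_2 = 280
cy_2 = 265
r_2 = 80
cy_3 = 140
r_3 = 45
x0_4 = 280
y0_4 = 275
x1_4 = 310
y1_4 = 305
cx_5 = 140
cy_5 = 205
r_5 = 75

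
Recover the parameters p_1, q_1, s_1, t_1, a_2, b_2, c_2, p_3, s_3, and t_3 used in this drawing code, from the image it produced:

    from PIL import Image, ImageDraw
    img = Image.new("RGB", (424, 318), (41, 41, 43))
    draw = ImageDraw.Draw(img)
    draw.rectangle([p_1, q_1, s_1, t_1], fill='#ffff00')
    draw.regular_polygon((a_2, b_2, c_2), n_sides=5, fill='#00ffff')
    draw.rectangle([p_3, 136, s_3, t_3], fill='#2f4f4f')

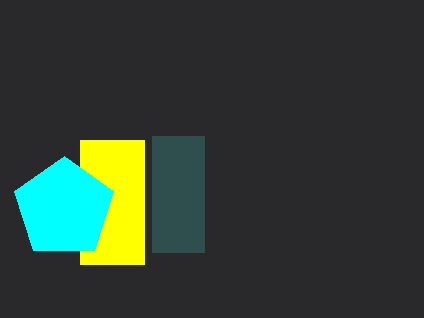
p_1 = 80, q_1 = 140, s_1 = 144, t_1 = 264, a_2 = 64, b_2 = 208, c_2 = 52, p_3 = 152, s_3 = 204, t_3 = 252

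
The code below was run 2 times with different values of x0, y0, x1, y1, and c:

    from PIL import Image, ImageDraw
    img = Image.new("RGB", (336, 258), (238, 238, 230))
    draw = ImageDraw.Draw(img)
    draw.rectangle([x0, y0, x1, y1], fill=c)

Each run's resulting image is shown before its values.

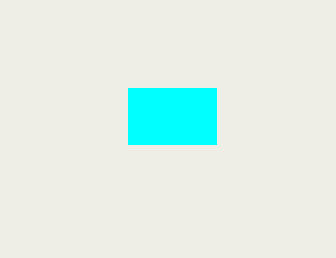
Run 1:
x0 = 128; y0 = 88; x1 = 216; y1 = 144; c = 'cyan'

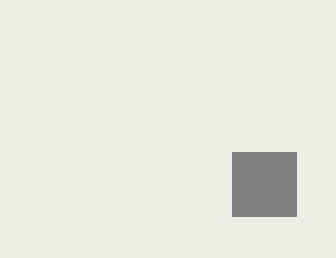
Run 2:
x0 = 232; y0 = 152; x1 = 296; y1 = 216; c = 'gray'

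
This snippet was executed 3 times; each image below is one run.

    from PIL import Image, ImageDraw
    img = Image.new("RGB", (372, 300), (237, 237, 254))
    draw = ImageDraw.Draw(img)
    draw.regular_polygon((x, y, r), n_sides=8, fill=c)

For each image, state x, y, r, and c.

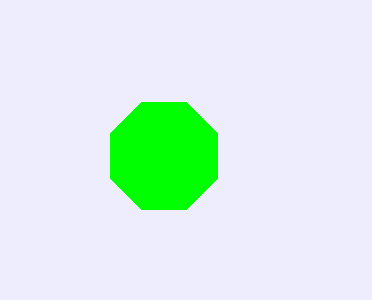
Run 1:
x = 164, y = 156, r = 58, c = 'lime'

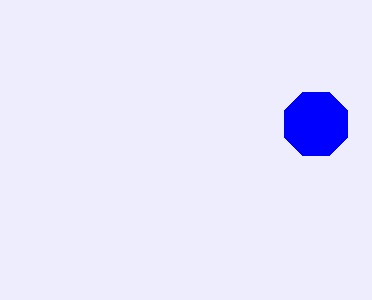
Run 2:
x = 316
y = 124
r = 34
c = 'blue'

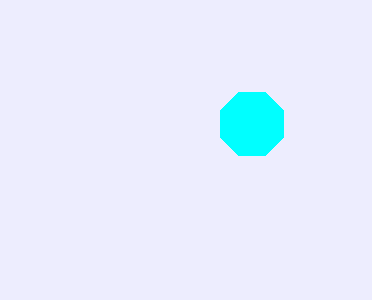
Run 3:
x = 252, y = 124, r = 34, c = 'cyan'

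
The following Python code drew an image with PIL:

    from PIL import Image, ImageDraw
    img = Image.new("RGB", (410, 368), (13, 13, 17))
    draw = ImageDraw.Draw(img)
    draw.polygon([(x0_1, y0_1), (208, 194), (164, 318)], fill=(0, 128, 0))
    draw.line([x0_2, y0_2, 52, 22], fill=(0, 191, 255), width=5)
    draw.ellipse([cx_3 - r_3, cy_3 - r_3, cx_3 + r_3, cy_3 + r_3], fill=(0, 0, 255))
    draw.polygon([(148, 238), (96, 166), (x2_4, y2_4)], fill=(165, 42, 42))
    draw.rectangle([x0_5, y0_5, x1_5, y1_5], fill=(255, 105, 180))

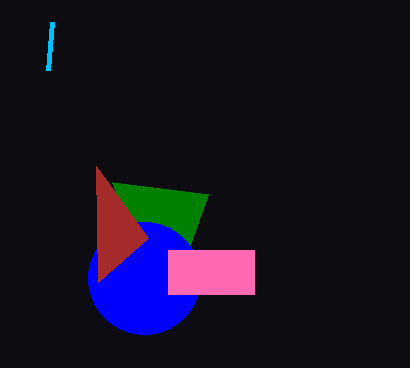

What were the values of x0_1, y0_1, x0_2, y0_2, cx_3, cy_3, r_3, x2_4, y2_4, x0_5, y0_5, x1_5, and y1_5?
x0_1 = 112; y0_1 = 182; x0_2 = 48; y0_2 = 70; cx_3 = 144; cy_3 = 278; r_3 = 56; x2_4 = 98; y2_4 = 282; x0_5 = 168; y0_5 = 250; x1_5 = 254; y1_5 = 294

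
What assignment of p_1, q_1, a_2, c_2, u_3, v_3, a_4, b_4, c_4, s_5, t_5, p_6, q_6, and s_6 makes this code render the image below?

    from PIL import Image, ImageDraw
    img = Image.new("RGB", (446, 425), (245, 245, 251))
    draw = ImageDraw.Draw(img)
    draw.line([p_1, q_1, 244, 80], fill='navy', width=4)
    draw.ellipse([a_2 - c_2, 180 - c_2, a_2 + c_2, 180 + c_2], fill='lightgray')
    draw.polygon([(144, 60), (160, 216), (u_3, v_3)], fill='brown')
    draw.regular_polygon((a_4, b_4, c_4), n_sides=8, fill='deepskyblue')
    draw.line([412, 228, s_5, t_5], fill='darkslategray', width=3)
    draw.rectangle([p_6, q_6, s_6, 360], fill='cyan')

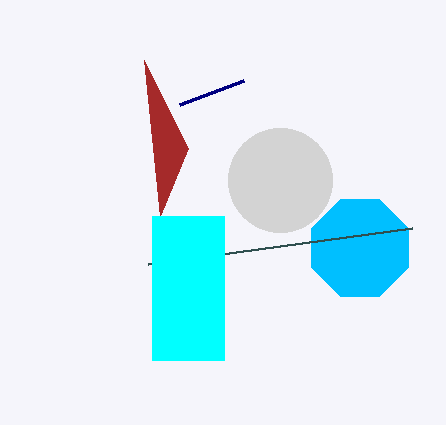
p_1 = 180, q_1 = 104, a_2 = 280, c_2 = 52, u_3 = 188, v_3 = 148, a_4 = 360, b_4 = 248, c_4 = 52, s_5 = 148, t_5 = 264, p_6 = 152, q_6 = 216, s_6 = 224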